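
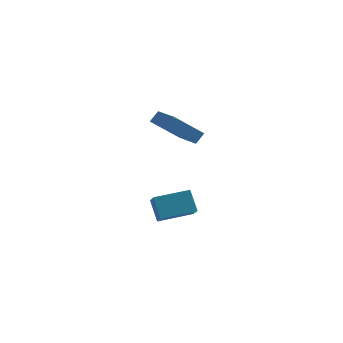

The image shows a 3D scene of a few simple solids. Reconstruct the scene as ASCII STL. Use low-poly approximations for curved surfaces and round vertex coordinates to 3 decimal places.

solid 
facet normal -0.894 -0.422 -0.149
outer loop
vertex -4.65 -1.568 -2.634
vertex -5.107 -0.238 -3.659
vertex -4.102 -2.304 -3.833
endloop
endfacet
facet normal 0.262 -0.764 0.589
outer loop
vertex -2.233 -1.422 -3.521
vertex -4.65 -1.568 -2.634
vertex -4.102 -2.304 -3.833
endloop
endfacet
facet normal -0.894 -0.422 -0.149
outer loop
vertex -4.102 -2.304 -3.833
vertex -5.107 -0.238 -3.659
vertex -4.559 -0.974 -4.858
endloop
endfacet
facet normal 0.363 -0.488 -0.794
outer loop
vertex -4.559 -0.974 -4.858
vertex -2.233 -1.422 -3.521
vertex -4.102 -2.304 -3.833
endloop
endfacet
facet normal -0.363 0.488 0.794
outer loop
vertex -4.65 -1.568 -2.634
vertex -3.238 0.644 -3.347
vertex -5.107 -0.238 -3.659
endloop
endfacet
facet normal 0.262 -0.764 0.589
outer loop
vertex -2.781 -0.686 -2.322
vertex -4.65 -1.568 -2.634
vertex -2.233 -1.422 -3.521
endloop
endfacet
facet normal -0.363 0.488 0.794
outer loop
vertex -2.781 -0.686 -2.322
vertex -3.238 0.644 -3.347
vertex -4.65 -1.568 -2.634
endloop
endfacet
facet normal -0.262 0.764 -0.589
outer loop
vertex -5.107 -0.238 -3.659
vertex -3.238 0.644 -3.347
vertex -4.559 -0.974 -4.858
endloop
endfacet
facet normal 0.363 -0.488 -0.794
outer loop
vertex -2.69 -0.092 -4.546
vertex -2.233 -1.422 -3.521
vertex -4.559 -0.974 -4.858
endloop
endfacet
facet normal -0.262 0.764 -0.589
outer loop
vertex -4.559 -0.974 -4.858
vertex -3.238 0.644 -3.347
vertex -2.69 -0.092 -4.546
endloop
endfacet
facet normal 0.894 0.422 0.149
outer loop
vertex -2.69 -0.092 -4.546
vertex -2.781 -0.686 -2.322
vertex -2.233 -1.422 -3.521
endloop
endfacet
facet normal 0.894 0.422 0.149
outer loop
vertex -3.238 0.644 -3.347
vertex -2.781 -0.686 -2.322
vertex -2.69 -0.092 -4.546
endloop
endfacet
facet normal -0.670 -0.335 0.662
outer loop
vertex -3.295 -2.591 4.211
vertex -4.459 -1.083 3.795
vertex -3.656 -3.033 3.622
endloop
endfacet
facet normal 0.597 -0.773 0.214
outer loop
vertex -2.181 -2.297 2.165
vertex -3.295 -2.591 4.211
vertex -3.656 -3.033 3.622
endloop
endfacet
facet normal -0.670 -0.335 0.662
outer loop
vertex -3.656 -3.033 3.622
vertex -4.459 -1.083 3.795
vertex -4.82 -1.525 3.206
endloop
endfacet
facet normal -0.441 -0.538 -0.718
outer loop
vertex -4.82 -1.525 3.206
vertex -2.181 -2.297 2.165
vertex -3.656 -3.033 3.622
endloop
endfacet
facet normal 0.441 0.538 0.718
outer loop
vertex -3.295 -2.591 4.211
vertex -2.984 -0.347 2.338
vertex -4.459 -1.083 3.795
endloop
endfacet
facet normal 0.597 -0.773 0.214
outer loop
vertex -1.82 -1.855 2.754
vertex -3.295 -2.591 4.211
vertex -2.181 -2.297 2.165
endloop
endfacet
facet normal 0.441 0.538 0.718
outer loop
vertex -1.82 -1.855 2.754
vertex -2.984 -0.347 2.338
vertex -3.295 -2.591 4.211
endloop
endfacet
facet normal -0.597 0.773 -0.214
outer loop
vertex -4.459 -1.083 3.795
vertex -2.984 -0.347 2.338
vertex -4.82 -1.525 3.206
endloop
endfacet
facet normal -0.441 -0.538 -0.718
outer loop
vertex -3.345 -0.789 1.749
vertex -2.181 -2.297 2.165
vertex -4.82 -1.525 3.206
endloop
endfacet
facet normal -0.597 0.773 -0.214
outer loop
vertex -4.82 -1.525 3.206
vertex -2.984 -0.347 2.338
vertex -3.345 -0.789 1.749
endloop
endfacet
facet normal 0.670 0.335 -0.662
outer loop
vertex -3.345 -0.789 1.749
vertex -1.82 -1.855 2.754
vertex -2.181 -2.297 2.165
endloop
endfacet
facet normal 0.670 0.335 -0.662
outer loop
vertex -2.984 -0.347 2.338
vertex -1.82 -1.855 2.754
vertex -3.345 -0.789 1.749
endloop
endfacet

endsolid


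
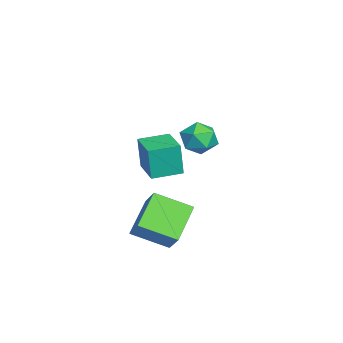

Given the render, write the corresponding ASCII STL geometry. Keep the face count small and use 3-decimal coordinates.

solid 
facet normal -0.766 0.048 0.641
outer loop
vertex 3.092 3.875 3.26
vertex 2.928 3.029 3.127
vertex 3.474 3.272 3.762
endloop
endfacet
facet normal -0.256 0.517 0.816
outer loop
vertex 3.092 3.875 3.26
vertex 3.474 3.272 3.762
vertex 3.935 3.955 3.474
endloop
endfacet
facet normal -0.157 0.953 0.260
outer loop
vertex 3.092 3.875 3.26
vertex 3.935 3.955 3.474
vertex 3.672 4.134 2.661
endloop
endfacet
facet normal -0.604 0.754 -0.259
outer loop
vertex 3.092 3.875 3.26
vertex 3.672 4.134 2.661
vertex 3.05 3.562 2.447
endloop
endfacet
facet normal -0.981 0.194 -0.024
outer loop
vertex 3.092 3.875 3.26
vertex 3.05 3.562 2.447
vertex 2.928 3.029 3.127
endloop
endfacet
facet normal 0.349 0.154 0.924
outer loop
vertex 3.935 3.955 3.474
vertex 3.474 3.272 3.762
vertex 4.29 3.158 3.473
endloop
endfacet
facet normal -0.476 -0.604 0.640
outer loop
vertex 3.474 3.272 3.762
vertex 2.928 3.029 3.127
vertex 3.668 2.586 3.259
endloop
endfacet
facet normal -0.823 -0.366 -0.435
outer loop
vertex 2.928 3.029 3.127
vertex 3.05 3.562 2.447
vertex 3.405 2.765 2.446
endloop
endfacet
facet normal -0.214 0.538 -0.816
outer loop
vertex 3.05 3.562 2.447
vertex 3.672 4.134 2.661
vertex 3.866 3.448 2.158
endloop
endfacet
facet normal 0.510 0.860 0.024
outer loop
vertex 3.672 4.134 2.661
vertex 3.935 3.955 3.474
vertex 4.412 3.691 2.793
endloop
endfacet
facet normal 0.604 -0.754 0.259
outer loop
vertex 4.248 2.845 2.66
vertex 4.29 3.158 3.473
vertex 3.668 2.586 3.259
endloop
endfacet
facet normal 0.157 -0.953 -0.260
outer loop
vertex 4.248 2.845 2.66
vertex 3.668 2.586 3.259
vertex 3.405 2.765 2.446
endloop
endfacet
facet normal 0.256 -0.517 -0.816
outer loop
vertex 4.248 2.845 2.66
vertex 3.405 2.765 2.446
vertex 3.866 3.448 2.158
endloop
endfacet
facet normal 0.766 -0.048 -0.641
outer loop
vertex 4.248 2.845 2.66
vertex 3.866 3.448 2.158
vertex 4.412 3.691 2.793
endloop
endfacet
facet normal 0.981 -0.194 0.024
outer loop
vertex 4.248 2.845 2.66
vertex 4.412 3.691 2.793
vertex 4.29 3.158 3.473
endloop
endfacet
facet normal 0.214 -0.538 0.816
outer loop
vertex 3.668 2.586 3.259
vertex 4.29 3.158 3.473
vertex 3.474 3.272 3.762
endloop
endfacet
facet normal -0.510 -0.860 -0.024
outer loop
vertex 3.405 2.765 2.446
vertex 3.668 2.586 3.259
vertex 2.928 3.029 3.127
endloop
endfacet
facet normal -0.349 -0.154 -0.924
outer loop
vertex 3.866 3.448 2.158
vertex 3.405 2.765 2.446
vertex 3.05 3.562 2.447
endloop
endfacet
facet normal 0.476 0.604 -0.640
outer loop
vertex 4.412 3.691 2.793
vertex 3.866 3.448 2.158
vertex 3.672 4.134 2.661
endloop
endfacet
facet normal 0.823 0.366 0.435
outer loop
vertex 4.29 3.158 3.473
vertex 4.412 3.691 2.793
vertex 3.935 3.955 3.474
endloop
endfacet
facet normal -0.938 -0.345 -0.038
outer loop
vertex -0.813 0.575 0.531
vertex -1.305 1.903 0.633
vertex -0.796 0.706 -1.094
endloop
endfacet
facet normal 0.346 -0.935 -0.072
outer loop
vertex 0.705 1.257 -1.033
vertex -0.813 0.575 0.531
vertex -0.796 0.706 -1.094
endloop
endfacet
facet normal -0.938 -0.345 -0.038
outer loop
vertex -0.796 0.706 -1.094
vertex -1.305 1.903 0.633
vertex -1.288 2.034 -0.992
endloop
endfacet
facet normal 0.011 0.081 -0.997
outer loop
vertex -1.288 2.034 -0.992
vertex 0.705 1.257 -1.033
vertex -0.796 0.706 -1.094
endloop
endfacet
facet normal -0.011 -0.081 0.997
outer loop
vertex -0.813 0.575 0.531
vertex 0.196 2.454 0.694
vertex -1.305 1.903 0.633
endloop
endfacet
facet normal 0.346 -0.935 -0.072
outer loop
vertex 0.688 1.126 0.592
vertex -0.813 0.575 0.531
vertex 0.705 1.257 -1.033
endloop
endfacet
facet normal -0.011 -0.081 0.997
outer loop
vertex 0.688 1.126 0.592
vertex 0.196 2.454 0.694
vertex -0.813 0.575 0.531
endloop
endfacet
facet normal -0.346 0.935 0.072
outer loop
vertex -1.305 1.903 0.633
vertex 0.196 2.454 0.694
vertex -1.288 2.034 -0.992
endloop
endfacet
facet normal 0.011 0.081 -0.997
outer loop
vertex 0.213 2.585 -0.931
vertex 0.705 1.257 -1.033
vertex -1.288 2.034 -0.992
endloop
endfacet
facet normal -0.346 0.935 0.072
outer loop
vertex -1.288 2.034 -0.992
vertex 0.196 2.454 0.694
vertex 0.213 2.585 -0.931
endloop
endfacet
facet normal 0.938 0.345 0.038
outer loop
vertex 0.213 2.585 -0.931
vertex 0.688 1.126 0.592
vertex 0.705 1.257 -1.033
endloop
endfacet
facet normal 0.938 0.345 0.038
outer loop
vertex 0.196 2.454 0.694
vertex 0.688 1.126 0.592
vertex 0.213 2.585 -0.931
endloop
endfacet
facet normal -0.625 -0.297 -0.722
outer loop
vertex 2.621 1.146 -1.314
vertex 2.701 2.765 -2.048
vertex 4.109 0.591 -2.374
endloop
endfacet
facet normal -0.045 -0.910 0.413
outer loop
vertex 4.959 0.995 -1.392
vertex 2.621 1.146 -1.314
vertex 4.109 0.591 -2.374
endloop
endfacet
facet normal -0.625 -0.296 -0.723
outer loop
vertex 4.109 0.591 -2.374
vertex 2.701 2.765 -2.048
vertex 4.19 2.211 -3.108
endloop
endfacet
facet normal 0.779 -0.290 -0.555
outer loop
vertex 4.19 2.211 -3.108
vertex 4.959 0.995 -1.392
vertex 4.109 0.591 -2.374
endloop
endfacet
facet normal -0.779 0.290 0.555
outer loop
vertex 2.621 1.146 -1.314
vertex 3.551 3.169 -1.066
vertex 2.701 2.765 -2.048
endloop
endfacet
facet normal -0.045 -0.910 0.412
outer loop
vertex 3.47 1.549 -0.332
vertex 2.621 1.146 -1.314
vertex 4.959 0.995 -1.392
endloop
endfacet
facet normal -0.780 0.290 0.555
outer loop
vertex 3.47 1.549 -0.332
vertex 3.551 3.169 -1.066
vertex 2.621 1.146 -1.314
endloop
endfacet
facet normal 0.045 0.910 -0.413
outer loop
vertex 2.701 2.765 -2.048
vertex 3.551 3.169 -1.066
vertex 4.19 2.211 -3.108
endloop
endfacet
facet normal 0.780 -0.290 -0.555
outer loop
vertex 5.039 2.614 -2.126
vertex 4.959 0.995 -1.392
vertex 4.19 2.211 -3.108
endloop
endfacet
facet normal 0.045 0.910 -0.413
outer loop
vertex 4.19 2.211 -3.108
vertex 3.551 3.169 -1.066
vertex 5.039 2.614 -2.126
endloop
endfacet
facet normal 0.625 0.297 0.722
outer loop
vertex 5.039 2.614 -2.126
vertex 3.47 1.549 -0.332
vertex 4.959 0.995 -1.392
endloop
endfacet
facet normal 0.625 0.296 0.722
outer loop
vertex 3.551 3.169 -1.066
vertex 3.47 1.549 -0.332
vertex 5.039 2.614 -2.126
endloop
endfacet

endsolid


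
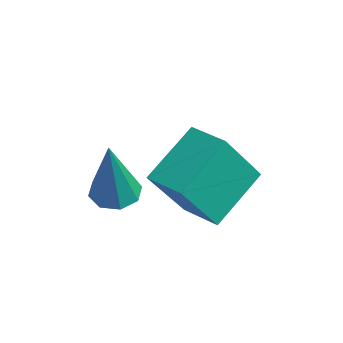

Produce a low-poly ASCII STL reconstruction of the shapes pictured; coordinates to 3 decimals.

solid 
facet normal -0.257 0.179 -0.950
outer loop
vertex 1.204 1.356 1.817
vertex 0.588 1.496 2.01
vertex 1.142 1.846 1.926
endloop
endfacet
facet normal 0.992 0.118 0.036
outer loop
vertex 1.204 1.356 1.817
vertex 1.142 1.846 1.926
vertex 1.152 1.104 4.09
endloop
endfacet
facet normal -0.258 0.181 -0.949
outer loop
vertex 1.142 1.846 1.926
vertex 0.588 1.496 2.01
vertex 0.756 2.13 2.085
endloop
endfacet
facet normal 0.638 0.729 0.247
outer loop
vertex 1.142 1.846 1.926
vertex 0.756 2.13 2.085
vertex 1.152 1.104 4.09
endloop
endfacet
facet normal -0.256 0.180 -0.950
outer loop
vertex 0.756 2.13 2.085
vertex 0.588 1.496 2.01
vertex 0.272 2.044 2.199
endloop
endfacet
facet normal -0.048 0.885 0.463
outer loop
vertex 0.756 2.13 2.085
vertex 0.272 2.044 2.199
vertex 1.152 1.104 4.09
endloop
endfacet
facet normal -0.257 0.179 -0.950
outer loop
vertex 0.272 2.044 2.199
vertex 0.588 1.496 2.01
vertex -0.027 1.637 2.203
endloop
endfacet
facet normal -0.667 0.495 0.557
outer loop
vertex 0.272 2.044 2.199
vertex -0.027 1.637 2.203
vertex 1.152 1.104 4.09
endloop
endfacet
facet normal -0.257 0.179 -0.950
outer loop
vertex -0.027 1.637 2.203
vertex 0.588 1.496 2.01
vertex 0.035 1.147 2.094
endloop
endfacet
facet normal -0.854 -0.213 0.474
outer loop
vertex -0.027 1.637 2.203
vertex 0.035 1.147 2.094
vertex 1.152 1.104 4.09
endloop
endfacet
facet normal -0.257 0.179 -0.950
outer loop
vertex 0.035 1.147 2.094
vertex 0.588 1.496 2.01
vertex 0.421 0.862 1.936
endloop
endfacet
facet normal -0.501 -0.824 0.263
outer loop
vertex 0.035 1.147 2.094
vertex 0.421 0.862 1.936
vertex 1.152 1.104 4.09
endloop
endfacet
facet normal -0.258 0.179 -0.950
outer loop
vertex 0.421 0.862 1.936
vertex 0.588 1.496 2.01
vertex 0.905 0.949 1.821
endloop
endfacet
facet normal 0.187 -0.981 0.047
outer loop
vertex 0.421 0.862 1.936
vertex 0.905 0.949 1.821
vertex 1.152 1.104 4.09
endloop
endfacet
facet normal -0.257 0.179 -0.950
outer loop
vertex 0.905 0.949 1.821
vertex 0.588 1.496 2.01
vertex 1.204 1.356 1.817
endloop
endfacet
facet normal 0.805 -0.592 -0.047
outer loop
vertex 0.905 0.949 1.821
vertex 1.204 1.356 1.817
vertex 1.152 1.104 4.09
endloop
endfacet
facet normal -0.948 -0.313 -0.057
outer loop
vertex 2.858 1.281 4.111
vertex 2.343 2.666 5.085
vertex 2.604 2.353 2.453
endloop
endfacet
facet normal 0.291 -0.782 -0.550
outer loop
vertex 3.637 2.694 2.515
vertex 2.858 1.281 4.111
vertex 2.604 2.353 2.453
endloop
endfacet
facet normal -0.948 -0.313 -0.057
outer loop
vertex 2.604 2.353 2.453
vertex 2.343 2.666 5.085
vertex 2.088 3.737 3.427
endloop
endfacet
facet normal -0.128 0.539 -0.833
outer loop
vertex 2.088 3.737 3.427
vertex 3.637 2.694 2.515
vertex 2.604 2.353 2.453
endloop
endfacet
facet normal 0.128 -0.538 0.833
outer loop
vertex 2.858 1.281 4.111
vertex 3.376 3.007 5.147
vertex 2.343 2.666 5.085
endloop
endfacet
facet normal 0.292 -0.782 -0.550
outer loop
vertex 3.892 1.623 4.173
vertex 2.858 1.281 4.111
vertex 3.637 2.694 2.515
endloop
endfacet
facet normal 0.128 -0.538 0.833
outer loop
vertex 3.892 1.623 4.173
vertex 3.376 3.007 5.147
vertex 2.858 1.281 4.111
endloop
endfacet
facet normal -0.291 0.783 0.550
outer loop
vertex 2.343 2.666 5.085
vertex 3.376 3.007 5.147
vertex 2.088 3.737 3.427
endloop
endfacet
facet normal -0.128 0.538 -0.833
outer loop
vertex 3.122 4.079 3.489
vertex 3.637 2.694 2.515
vertex 2.088 3.737 3.427
endloop
endfacet
facet normal -0.292 0.782 0.550
outer loop
vertex 2.088 3.737 3.427
vertex 3.376 3.007 5.147
vertex 3.122 4.079 3.489
endloop
endfacet
facet normal 0.948 0.313 0.056
outer loop
vertex 3.122 4.079 3.489
vertex 3.892 1.623 4.173
vertex 3.637 2.694 2.515
endloop
endfacet
facet normal 0.948 0.313 0.057
outer loop
vertex 3.376 3.007 5.147
vertex 3.892 1.623 4.173
vertex 3.122 4.079 3.489
endloop
endfacet

endsolid


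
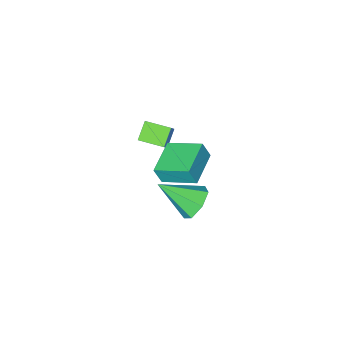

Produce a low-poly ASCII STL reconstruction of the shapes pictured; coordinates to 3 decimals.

solid 
facet normal -0.491 -0.422 -0.762
outer loop
vertex -2.979 -4.191 -1.538
vertex -3.804 -3.064 -1.631
vertex -2.228 -3.704 -2.291
endloop
endfacet
facet normal 0.589 -0.806 0.066
outer loop
vertex -1.776 -3.316 -1.589
vertex -2.979 -4.191 -1.538
vertex -2.228 -3.704 -2.291
endloop
endfacet
facet normal -0.491 -0.422 -0.763
outer loop
vertex -2.228 -3.704 -2.291
vertex -3.804 -3.064 -1.631
vertex -3.052 -2.577 -2.384
endloop
endfacet
facet normal 0.642 0.416 -0.644
outer loop
vertex -3.052 -2.577 -2.384
vertex -1.776 -3.316 -1.589
vertex -2.228 -3.704 -2.291
endloop
endfacet
facet normal -0.642 -0.417 0.644
outer loop
vertex -2.979 -4.191 -1.538
vertex -3.352 -2.676 -0.929
vertex -3.804 -3.064 -1.631
endloop
endfacet
facet normal 0.589 -0.806 0.067
outer loop
vertex -2.528 -3.803 -0.836
vertex -2.979 -4.191 -1.538
vertex -1.776 -3.316 -1.589
endloop
endfacet
facet normal -0.643 -0.417 0.643
outer loop
vertex -2.528 -3.803 -0.836
vertex -3.352 -2.676 -0.929
vertex -2.979 -4.191 -1.538
endloop
endfacet
facet normal -0.588 0.806 -0.066
outer loop
vertex -3.804 -3.064 -1.631
vertex -3.352 -2.676 -0.929
vertex -3.052 -2.577 -2.384
endloop
endfacet
facet normal 0.642 0.417 -0.643
outer loop
vertex -2.601 -2.189 -1.682
vertex -1.776 -3.316 -1.589
vertex -3.052 -2.577 -2.384
endloop
endfacet
facet normal -0.589 0.805 -0.067
outer loop
vertex -3.052 -2.577 -2.384
vertex -3.352 -2.676 -0.929
vertex -2.601 -2.189 -1.682
endloop
endfacet
facet normal 0.490 0.422 0.763
outer loop
vertex -2.601 -2.189 -1.682
vertex -2.528 -3.803 -0.836
vertex -1.776 -3.316 -1.589
endloop
endfacet
facet normal 0.491 0.422 0.762
outer loop
vertex -3.352 -2.676 -0.929
vertex -2.528 -3.803 -0.836
vertex -2.601 -2.189 -1.682
endloop
endfacet
facet normal -0.799 -0.585 0.138
outer loop
vertex -2.967 -2.427 -1.757
vertex -4.002 -0.846 -1.043
vertex -3.301 -2.202 -2.738
endloop
endfacet
facet normal 0.512 -0.783 -0.354
outer loop
vertex -1.678 -1.014 -3.017
vertex -2.967 -2.427 -1.757
vertex -3.301 -2.202 -2.738
endloop
endfacet
facet normal -0.799 -0.585 0.137
outer loop
vertex -3.301 -2.202 -2.738
vertex -4.002 -0.846 -1.043
vertex -4.335 -0.621 -2.024
endloop
endfacet
facet normal -0.314 0.212 -0.925
outer loop
vertex -4.335 -0.621 -2.024
vertex -1.678 -1.014 -3.017
vertex -3.301 -2.202 -2.738
endloop
endfacet
facet normal 0.314 -0.212 0.925
outer loop
vertex -2.967 -2.427 -1.757
vertex -2.379 0.342 -1.322
vertex -4.002 -0.846 -1.043
endloop
endfacet
facet normal 0.512 -0.783 -0.353
outer loop
vertex -1.345 -1.239 -2.036
vertex -2.967 -2.427 -1.757
vertex -1.678 -1.014 -3.017
endloop
endfacet
facet normal 0.315 -0.212 0.925
outer loop
vertex -1.345 -1.239 -2.036
vertex -2.379 0.342 -1.322
vertex -2.967 -2.427 -1.757
endloop
endfacet
facet normal -0.512 0.783 0.353
outer loop
vertex -4.002 -0.846 -1.043
vertex -2.379 0.342 -1.322
vertex -4.335 -0.621 -2.024
endloop
endfacet
facet normal -0.314 0.212 -0.925
outer loop
vertex -2.713 0.567 -2.303
vertex -1.678 -1.014 -3.017
vertex -4.335 -0.621 -2.024
endloop
endfacet
facet normal -0.512 0.783 0.354
outer loop
vertex -4.335 -0.621 -2.024
vertex -2.379 0.342 -1.322
vertex -2.713 0.567 -2.303
endloop
endfacet
facet normal 0.799 0.585 -0.137
outer loop
vertex -2.713 0.567 -2.303
vertex -1.345 -1.239 -2.036
vertex -1.678 -1.014 -3.017
endloop
endfacet
facet normal 0.799 0.585 -0.138
outer loop
vertex -2.379 0.342 -1.322
vertex -1.345 -1.239 -2.036
vertex -2.713 0.567 -2.303
endloop
endfacet
facet normal -0.610 0.568 -0.552
outer loop
vertex -0.099 3.275 -0.976
vertex -0.828 3.193 -0.254
vertex -0.088 3.903 -0.341
endloop
endfacet
facet normal 0.967 0.171 -0.186
outer loop
vertex -0.099 3.275 -0.976
vertex -0.088 3.903 -0.341
vertex 0.508 1.947 0.954
endloop
endfacet
facet normal -0.610 0.569 -0.552
outer loop
vertex -0.088 3.903 -0.341
vertex -0.828 3.193 -0.254
vertex -0.634 3.997 0.36
endloop
endfacet
facet normal 0.702 0.529 0.476
outer loop
vertex -0.088 3.903 -0.341
vertex -0.634 3.997 0.36
vertex 0.508 1.947 0.954
endloop
endfacet
facet normal -0.610 0.569 -0.552
outer loop
vertex -0.634 3.997 0.36
vertex -0.828 3.193 -0.254
vertex -1.327 3.485 0.599
endloop
endfacet
facet normal 0.087 0.322 0.943
outer loop
vertex -0.634 3.997 0.36
vertex -1.327 3.485 0.599
vertex 0.508 1.947 0.954
endloop
endfacet
facet normal -0.611 0.568 -0.552
outer loop
vertex -1.327 3.485 0.599
vertex -0.828 3.193 -0.254
vertex -1.644 2.753 0.196
endloop
endfacet
facet normal -0.414 -0.295 0.861
outer loop
vertex -1.327 3.485 0.599
vertex -1.644 2.753 0.196
vertex 0.508 1.947 0.954
endloop
endfacet
facet normal -0.611 0.569 -0.550
outer loop
vertex -1.644 2.753 0.196
vertex -0.828 3.193 -0.254
vertex -1.348 2.353 -0.546
endloop
endfacet
facet normal -0.424 -0.857 0.293
outer loop
vertex -1.644 2.753 0.196
vertex -1.348 2.353 -0.546
vertex 0.508 1.947 0.954
endloop
endfacet
facet normal -0.610 0.569 -0.551
outer loop
vertex -1.348 2.353 -0.546
vertex -0.828 3.193 -0.254
vertex -0.66 2.585 -1.068
endloop
endfacet
facet normal 0.064 -0.941 -0.334
outer loop
vertex -1.348 2.353 -0.546
vertex -0.66 2.585 -1.068
vertex 0.508 1.947 0.954
endloop
endfacet
facet normal -0.610 0.569 -0.551
outer loop
vertex -0.66 2.585 -1.068
vertex -0.828 3.193 -0.254
vertex -0.099 3.275 -0.976
endloop
endfacet
facet normal 0.684 -0.483 -0.547
outer loop
vertex -0.66 2.585 -1.068
vertex -0.099 3.275 -0.976
vertex 0.508 1.947 0.954
endloop
endfacet

endsolid


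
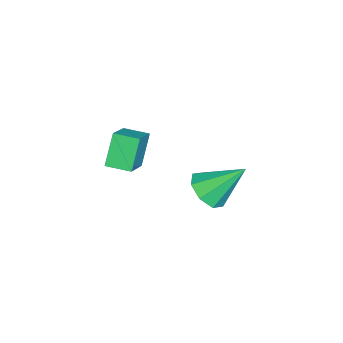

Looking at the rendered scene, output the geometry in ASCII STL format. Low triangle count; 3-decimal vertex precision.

solid 
facet normal -0.538 0.059 0.841
outer loop
vertex -0.428 -3.733 -2.434
vertex -0.41 -2.575 -2.504
vertex -1.928 -3.767 -3.392
endloop
endfacet
facet normal -0.016 -0.998 0.060
outer loop
vertex -1.03 -3.865 -4.796
vertex -0.428 -3.733 -2.434
vertex -1.928 -3.767 -3.392
endloop
endfacet
facet normal -0.538 0.058 0.841
outer loop
vertex -1.928 -3.767 -3.392
vertex -0.41 -2.575 -2.504
vertex -1.91 -2.609 -3.461
endloop
endfacet
facet normal -0.843 -0.019 -0.538
outer loop
vertex -1.91 -2.609 -3.461
vertex -1.03 -3.865 -4.796
vertex -1.928 -3.767 -3.392
endloop
endfacet
facet normal 0.843 0.019 0.538
outer loop
vertex -0.428 -3.733 -2.434
vertex 0.488 -2.673 -3.908
vertex -0.41 -2.575 -2.504
endloop
endfacet
facet normal -0.015 -0.998 0.060
outer loop
vertex 0.47 -3.831 -3.839
vertex -0.428 -3.733 -2.434
vertex -1.03 -3.865 -4.796
endloop
endfacet
facet normal 0.843 0.019 0.538
outer loop
vertex 0.47 -3.831 -3.839
vertex 0.488 -2.673 -3.908
vertex -0.428 -3.733 -2.434
endloop
endfacet
facet normal 0.015 0.998 -0.060
outer loop
vertex -0.41 -2.575 -2.504
vertex 0.488 -2.673 -3.908
vertex -1.91 -2.609 -3.461
endloop
endfacet
facet normal -0.843 -0.019 -0.537
outer loop
vertex -1.012 -2.707 -4.866
vertex -1.03 -3.865 -4.796
vertex -1.91 -2.609 -3.461
endloop
endfacet
facet normal 0.016 0.998 -0.060
outer loop
vertex -1.91 -2.609 -3.461
vertex 0.488 -2.673 -3.908
vertex -1.012 -2.707 -4.866
endloop
endfacet
facet normal 0.538 -0.059 -0.841
outer loop
vertex -1.012 -2.707 -4.866
vertex 0.47 -3.831 -3.839
vertex -1.03 -3.865 -4.796
endloop
endfacet
facet normal 0.538 -0.058 -0.841
outer loop
vertex 0.488 -2.673 -3.908
vertex 0.47 -3.831 -3.839
vertex -1.012 -2.707 -4.866
endloop
endfacet
facet normal 0.149 -0.696 -0.702
outer loop
vertex 4.237 0.895 -0.406
vertex 3.77 1.43 -1.036
vertex 4.676 1.35 -0.764
endloop
endfacet
facet normal 0.658 -0.043 0.752
outer loop
vertex 4.237 0.895 -0.406
vertex 4.676 1.35 -0.764
vertex 3.47 2.83 0.376
endloop
endfacet
facet normal 0.149 -0.696 -0.702
outer loop
vertex 4.676 1.35 -0.764
vertex 3.77 1.43 -1.036
vertex 4.584 1.853 -1.282
endloop
endfacet
facet normal 0.839 0.457 0.295
outer loop
vertex 4.676 1.35 -0.764
vertex 4.584 1.853 -1.282
vertex 3.47 2.83 0.376
endloop
endfacet
facet normal 0.149 -0.696 -0.703
outer loop
vertex 4.584 1.853 -1.282
vertex 3.77 1.43 -1.036
vertex 4.015 2.108 -1.655
endloop
endfacet
facet normal 0.494 0.853 -0.171
outer loop
vertex 4.584 1.853 -1.282
vertex 4.015 2.108 -1.655
vertex 3.47 2.83 0.376
endloop
endfacet
facet normal 0.149 -0.696 -0.703
outer loop
vertex 4.015 2.108 -1.655
vertex 3.77 1.43 -1.036
vertex 3.302 1.966 -1.666
endloop
endfacet
facet normal -0.176 0.912 -0.371
outer loop
vertex 4.015 2.108 -1.655
vertex 3.302 1.966 -1.666
vertex 3.47 2.83 0.376
endloop
endfacet
facet normal 0.148 -0.696 -0.702
outer loop
vertex 3.302 1.966 -1.666
vertex 3.77 1.43 -1.036
vertex 2.863 1.511 -1.307
endloop
endfacet
facet normal -0.777 0.600 -0.190
outer loop
vertex 3.302 1.966 -1.666
vertex 2.863 1.511 -1.307
vertex 3.47 2.83 0.376
endloop
endfacet
facet normal 0.148 -0.696 -0.703
outer loop
vertex 2.863 1.511 -1.307
vertex 3.77 1.43 -1.036
vertex 2.955 1.008 -0.79
endloop
endfacet
facet normal -0.958 0.100 0.268
outer loop
vertex 2.863 1.511 -1.307
vertex 2.955 1.008 -0.79
vertex 3.47 2.83 0.376
endloop
endfacet
facet normal 0.148 -0.696 -0.702
outer loop
vertex 2.955 1.008 -0.79
vertex 3.77 1.43 -1.036
vertex 3.524 0.753 -0.417
endloop
endfacet
facet normal -0.613 -0.296 0.733
outer loop
vertex 2.955 1.008 -0.79
vertex 3.524 0.753 -0.417
vertex 3.47 2.83 0.376
endloop
endfacet
facet normal 0.149 -0.696 -0.702
outer loop
vertex 3.524 0.753 -0.417
vertex 3.77 1.43 -1.036
vertex 4.237 0.895 -0.406
endloop
endfacet
facet normal 0.056 -0.355 0.933
outer loop
vertex 3.524 0.753 -0.417
vertex 4.237 0.895 -0.406
vertex 3.47 2.83 0.376
endloop
endfacet

endsolid


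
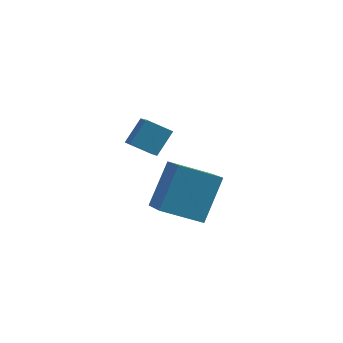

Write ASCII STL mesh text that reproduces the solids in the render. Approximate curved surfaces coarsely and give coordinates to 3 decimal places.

solid 
facet normal -0.358 -0.605 -0.711
outer loop
vertex 1.341 2.102 0.872
vertex 0.41 2.037 1.396
vertex 0.95 3.015 0.292
endloop
endfacet
facet normal 0.869 0.061 -0.490
outer loop
vertex 1.37 3.723 1.124
vertex 1.341 2.102 0.872
vertex 0.95 3.015 0.292
endloop
endfacet
facet normal -0.358 -0.605 -0.711
outer loop
vertex 0.95 3.015 0.292
vertex 0.41 2.037 1.396
vertex 0.02 2.95 0.816
endloop
endfacet
facet normal -0.340 0.794 -0.504
outer loop
vertex 0.02 2.95 0.816
vertex 1.37 3.723 1.124
vertex 0.95 3.015 0.292
endloop
endfacet
facet normal 0.339 -0.794 0.504
outer loop
vertex 1.341 2.102 0.872
vertex 0.83 2.745 2.228
vertex 0.41 2.037 1.396
endloop
endfacet
facet normal 0.870 0.061 -0.490
outer loop
vertex 1.76 2.81 1.704
vertex 1.341 2.102 0.872
vertex 1.37 3.723 1.124
endloop
endfacet
facet normal 0.340 -0.794 0.504
outer loop
vertex 1.76 2.81 1.704
vertex 0.83 2.745 2.228
vertex 1.341 2.102 0.872
endloop
endfacet
facet normal -0.870 -0.060 0.490
outer loop
vertex 0.41 2.037 1.396
vertex 0.83 2.745 2.228
vertex 0.02 2.95 0.816
endloop
endfacet
facet normal -0.339 0.794 -0.505
outer loop
vertex 0.439 3.658 1.648
vertex 1.37 3.723 1.124
vertex 0.02 2.95 0.816
endloop
endfacet
facet normal -0.870 -0.061 0.490
outer loop
vertex 0.02 2.95 0.816
vertex 0.83 2.745 2.228
vertex 0.439 3.658 1.648
endloop
endfacet
facet normal 0.358 0.605 0.711
outer loop
vertex 0.439 3.658 1.648
vertex 1.76 2.81 1.704
vertex 1.37 3.723 1.124
endloop
endfacet
facet normal 0.358 0.605 0.711
outer loop
vertex 0.83 2.745 2.228
vertex 1.76 2.81 1.704
vertex 0.439 3.658 1.648
endloop
endfacet
facet normal -0.907 -0.172 0.385
outer loop
vertex 1.834 3.425 -0.485
vertex 1.132 4.982 -1.446
vertex 1.378 2.225 -2.096
endloop
endfacet
facet normal 0.358 -0.794 0.490
outer loop
vertex 2.928 2.518 -2.754
vertex 1.834 3.425 -0.485
vertex 1.378 2.225 -2.096
endloop
endfacet
facet normal -0.907 -0.172 0.385
outer loop
vertex 1.378 2.225 -2.096
vertex 1.132 4.982 -1.446
vertex 0.675 3.782 -3.057
endloop
endfacet
facet normal -0.222 -0.583 -0.782
outer loop
vertex 0.675 3.782 -3.057
vertex 2.928 2.518 -2.754
vertex 1.378 2.225 -2.096
endloop
endfacet
facet normal 0.222 0.583 0.782
outer loop
vertex 1.834 3.425 -0.485
vertex 2.682 5.275 -2.104
vertex 1.132 4.982 -1.446
endloop
endfacet
facet normal 0.358 -0.795 0.490
outer loop
vertex 3.385 3.718 -1.143
vertex 1.834 3.425 -0.485
vertex 2.928 2.518 -2.754
endloop
endfacet
facet normal 0.222 0.583 0.782
outer loop
vertex 3.385 3.718 -1.143
vertex 2.682 5.275 -2.104
vertex 1.834 3.425 -0.485
endloop
endfacet
facet normal -0.358 0.795 -0.490
outer loop
vertex 1.132 4.982 -1.446
vertex 2.682 5.275 -2.104
vertex 0.675 3.782 -3.057
endloop
endfacet
facet normal -0.222 -0.583 -0.782
outer loop
vertex 2.226 4.075 -3.715
vertex 2.928 2.518 -2.754
vertex 0.675 3.782 -3.057
endloop
endfacet
facet normal -0.358 0.794 -0.490
outer loop
vertex 0.675 3.782 -3.057
vertex 2.682 5.275 -2.104
vertex 2.226 4.075 -3.715
endloop
endfacet
facet normal 0.907 0.171 -0.385
outer loop
vertex 2.226 4.075 -3.715
vertex 3.385 3.718 -1.143
vertex 2.928 2.518 -2.754
endloop
endfacet
facet normal 0.907 0.172 -0.385
outer loop
vertex 2.682 5.275 -2.104
vertex 3.385 3.718 -1.143
vertex 2.226 4.075 -3.715
endloop
endfacet

endsolid


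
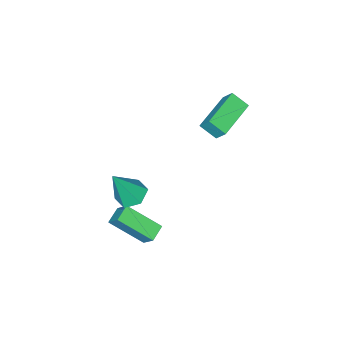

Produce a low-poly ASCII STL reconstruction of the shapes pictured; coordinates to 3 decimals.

solid 
facet normal -0.414 0.160 -0.896
outer loop
vertex 1.647 -1.963 -1.874
vertex 0.929 -2.24 -1.592
vertex 1.112 -1.443 -1.534
endloop
endfacet
facet normal 0.737 0.658 0.153
outer loop
vertex 1.647 -1.963 -1.874
vertex 1.112 -1.443 -1.534
vertex 1.751 -2.56 0.192
endloop
endfacet
facet normal -0.413 0.160 -0.896
outer loop
vertex 1.112 -1.443 -1.534
vertex 0.929 -2.24 -1.592
vertex 0.393 -1.72 -1.252
endloop
endfacet
facet normal -0.094 0.820 0.565
outer loop
vertex 1.112 -1.443 -1.534
vertex 0.393 -1.72 -1.252
vertex 1.751 -2.56 0.192
endloop
endfacet
facet normal -0.413 0.160 -0.896
outer loop
vertex 0.393 -1.72 -1.252
vertex 0.929 -2.24 -1.592
vertex 0.21 -2.517 -1.31
endloop
endfacet
facet normal -0.692 0.107 0.713
outer loop
vertex 0.393 -1.72 -1.252
vertex 0.21 -2.517 -1.31
vertex 1.751 -2.56 0.192
endloop
endfacet
facet normal -0.413 0.160 -0.896
outer loop
vertex 0.21 -2.517 -1.31
vertex 0.929 -2.24 -1.592
vertex 0.745 -3.038 -1.65
endloop
endfacet
facet normal -0.460 -0.766 0.450
outer loop
vertex 0.21 -2.517 -1.31
vertex 0.745 -3.038 -1.65
vertex 1.751 -2.56 0.192
endloop
endfacet
facet normal -0.413 0.160 -0.896
outer loop
vertex 0.745 -3.038 -1.65
vertex 0.929 -2.24 -1.592
vertex 1.464 -2.761 -1.932
endloop
endfacet
facet normal 0.372 -0.927 0.038
outer loop
vertex 0.745 -3.038 -1.65
vertex 1.464 -2.761 -1.932
vertex 1.751 -2.56 0.192
endloop
endfacet
facet normal -0.414 0.160 -0.896
outer loop
vertex 1.464 -2.761 -1.932
vertex 0.929 -2.24 -1.592
vertex 1.647 -1.963 -1.874
endloop
endfacet
facet normal 0.970 -0.214 -0.111
outer loop
vertex 1.464 -2.761 -1.932
vertex 1.647 -1.963 -1.874
vertex 1.751 -2.56 0.192
endloop
endfacet
facet normal -0.911 -0.266 0.314
outer loop
vertex 1.538 -1.916 -1.753
vertex 0.747 -0.491 -2.842
vertex 1.449 -2.618 -2.608
endloop
endfacet
facet normal 0.404 -0.727 0.555
outer loop
vertex 2.233 -2.389 -2.878
vertex 1.538 -1.916 -1.753
vertex 1.449 -2.618 -2.608
endloop
endfacet
facet normal -0.911 -0.266 0.314
outer loop
vertex 1.449 -2.618 -2.608
vertex 0.747 -0.491 -2.842
vertex 0.658 -1.193 -3.697
endloop
endfacet
facet normal -0.080 -0.633 -0.770
outer loop
vertex 0.658 -1.193 -3.697
vertex 2.233 -2.389 -2.878
vertex 1.449 -2.618 -2.608
endloop
endfacet
facet normal 0.080 0.633 0.770
outer loop
vertex 1.538 -1.916 -1.753
vertex 1.531 -0.262 -3.112
vertex 0.747 -0.491 -2.842
endloop
endfacet
facet normal 0.404 -0.727 0.555
outer loop
vertex 2.322 -1.687 -2.023
vertex 1.538 -1.916 -1.753
vertex 2.233 -2.389 -2.878
endloop
endfacet
facet normal 0.080 0.633 0.770
outer loop
vertex 2.322 -1.687 -2.023
vertex 1.531 -0.262 -3.112
vertex 1.538 -1.916 -1.753
endloop
endfacet
facet normal -0.404 0.727 -0.555
outer loop
vertex 0.747 -0.491 -2.842
vertex 1.531 -0.262 -3.112
vertex 0.658 -1.193 -3.697
endloop
endfacet
facet normal -0.080 -0.633 -0.770
outer loop
vertex 1.442 -0.964 -3.967
vertex 2.233 -2.389 -2.878
vertex 0.658 -1.193 -3.697
endloop
endfacet
facet normal -0.404 0.727 -0.555
outer loop
vertex 0.658 -1.193 -3.697
vertex 1.531 -0.262 -3.112
vertex 1.442 -0.964 -3.967
endloop
endfacet
facet normal 0.911 0.266 -0.314
outer loop
vertex 1.442 -0.964 -3.967
vertex 2.322 -1.687 -2.023
vertex 2.233 -2.389 -2.878
endloop
endfacet
facet normal 0.911 0.266 -0.314
outer loop
vertex 1.531 -0.262 -3.112
vertex 2.322 -1.687 -2.023
vertex 1.442 -0.964 -3.967
endloop
endfacet
facet normal -0.960 -0.226 0.163
outer loop
vertex -3.924 -1.335 2.756
vertex -3.93 -0.781 3.49
vertex -4.2 -0.578 2.181
endloop
endfacet
facet normal 0.007 -0.603 -0.797
outer loop
vertex -2.25 -0.119 1.85
vertex -3.924 -1.335 2.756
vertex -4.2 -0.578 2.181
endloop
endfacet
facet normal -0.960 -0.226 0.163
outer loop
vertex -4.2 -0.578 2.181
vertex -3.93 -0.781 3.49
vertex -4.206 -0.023 2.916
endloop
endfacet
facet normal -0.279 0.765 -0.580
outer loop
vertex -4.206 -0.023 2.916
vertex -2.25 -0.119 1.85
vertex -4.2 -0.578 2.181
endloop
endfacet
facet normal 0.279 -0.765 0.580
outer loop
vertex -3.924 -1.335 2.756
vertex -1.98 -0.322 3.159
vertex -3.93 -0.781 3.49
endloop
endfacet
facet normal 0.006 -0.602 -0.798
outer loop
vertex -1.974 -0.877 2.424
vertex -3.924 -1.335 2.756
vertex -2.25 -0.119 1.85
endloop
endfacet
facet normal 0.279 -0.765 0.580
outer loop
vertex -1.974 -0.877 2.424
vertex -1.98 -0.322 3.159
vertex -3.924 -1.335 2.756
endloop
endfacet
facet normal -0.006 0.602 0.798
outer loop
vertex -3.93 -0.781 3.49
vertex -1.98 -0.322 3.159
vertex -4.206 -0.023 2.916
endloop
endfacet
facet normal -0.279 0.765 -0.580
outer loop
vertex -2.256 0.435 2.584
vertex -2.25 -0.119 1.85
vertex -4.206 -0.023 2.916
endloop
endfacet
facet normal -0.006 0.603 0.797
outer loop
vertex -4.206 -0.023 2.916
vertex -1.98 -0.322 3.159
vertex -2.256 0.435 2.584
endloop
endfacet
facet normal 0.960 0.226 -0.163
outer loop
vertex -2.256 0.435 2.584
vertex -1.974 -0.877 2.424
vertex -2.25 -0.119 1.85
endloop
endfacet
facet normal 0.960 0.226 -0.163
outer loop
vertex -1.98 -0.322 3.159
vertex -1.974 -0.877 2.424
vertex -2.256 0.435 2.584
endloop
endfacet

endsolid


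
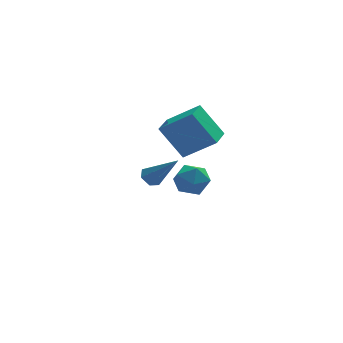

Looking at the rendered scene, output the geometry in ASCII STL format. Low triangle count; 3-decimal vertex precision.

solid 
facet normal -0.733 0.332 -0.594
outer loop
vertex -0.338 0.709 3.633
vertex 0.352 2.001 3.505
vertex 0.742 -0.04 1.881
endloop
endfacet
facet normal -0.469 -0.879 0.087
outer loop
vertex 2.288 -0.741 3.135
vertex -0.338 0.709 3.633
vertex 0.742 -0.04 1.881
endloop
endfacet
facet normal -0.732 0.333 -0.594
outer loop
vertex 0.742 -0.04 1.881
vertex 0.352 2.001 3.505
vertex 1.432 1.252 1.754
endloop
endfacet
facet normal 0.493 -0.342 -0.800
outer loop
vertex 1.432 1.252 1.754
vertex 2.288 -0.741 3.135
vertex 0.742 -0.04 1.881
endloop
endfacet
facet normal -0.493 0.343 0.800
outer loop
vertex -0.338 0.709 3.633
vertex 1.898 1.3 4.759
vertex 0.352 2.001 3.505
endloop
endfacet
facet normal -0.469 -0.879 0.087
outer loop
vertex 1.208 0.008 4.886
vertex -0.338 0.709 3.633
vertex 2.288 -0.741 3.135
endloop
endfacet
facet normal -0.493 0.342 0.800
outer loop
vertex 1.208 0.008 4.886
vertex 1.898 1.3 4.759
vertex -0.338 0.709 3.633
endloop
endfacet
facet normal 0.469 0.879 -0.087
outer loop
vertex 0.352 2.001 3.505
vertex 1.898 1.3 4.759
vertex 1.432 1.252 1.754
endloop
endfacet
facet normal 0.493 -0.342 -0.800
outer loop
vertex 2.978 0.551 3.007
vertex 2.288 -0.741 3.135
vertex 1.432 1.252 1.754
endloop
endfacet
facet normal 0.469 0.879 -0.087
outer loop
vertex 1.432 1.252 1.754
vertex 1.898 1.3 4.759
vertex 2.978 0.551 3.007
endloop
endfacet
facet normal 0.733 -0.332 0.594
outer loop
vertex 2.978 0.551 3.007
vertex 1.208 0.008 4.886
vertex 2.288 -0.741 3.135
endloop
endfacet
facet normal 0.733 -0.333 0.594
outer loop
vertex 1.898 1.3 4.759
vertex 1.208 0.008 4.886
vertex 2.978 0.551 3.007
endloop
endfacet
facet normal -0.539 0.430 -0.724
outer loop
vertex -1.073 -2.981 1.864
vertex -1.429 -2.707 2.292
vertex -0.92 -2.421 2.083
endloop
endfacet
facet normal 0.912 -0.093 -0.399
outer loop
vertex -1.073 -2.981 1.864
vertex -0.92 -2.421 2.083
vertex -0.271 -3.633 3.848
endloop
endfacet
facet normal -0.539 0.429 -0.725
outer loop
vertex -0.92 -2.421 2.083
vertex -1.429 -2.707 2.292
vertex -1.276 -2.147 2.51
endloop
endfacet
facet normal 0.729 0.659 0.185
outer loop
vertex -0.92 -2.421 2.083
vertex -1.276 -2.147 2.51
vertex -0.271 -3.633 3.848
endloop
endfacet
facet normal -0.539 0.429 -0.725
outer loop
vertex -1.276 -2.147 2.51
vertex -1.429 -2.707 2.292
vertex -1.785 -2.433 2.719
endloop
endfacet
facet normal -0.052 0.648 0.760
outer loop
vertex -1.276 -2.147 2.51
vertex -1.785 -2.433 2.719
vertex -0.271 -3.633 3.848
endloop
endfacet
facet normal -0.538 0.431 -0.725
outer loop
vertex -1.785 -2.433 2.719
vertex -1.429 -2.707 2.292
vertex -1.938 -2.992 2.5
endloop
endfacet
facet normal -0.651 -0.116 0.750
outer loop
vertex -1.785 -2.433 2.719
vertex -1.938 -2.992 2.5
vertex -0.271 -3.633 3.848
endloop
endfacet
facet normal -0.538 0.431 -0.725
outer loop
vertex -1.938 -2.992 2.5
vertex -1.429 -2.707 2.292
vertex -1.582 -3.266 2.073
endloop
endfacet
facet normal -0.468 -0.868 0.166
outer loop
vertex -1.938 -2.992 2.5
vertex -1.582 -3.266 2.073
vertex -0.271 -3.633 3.848
endloop
endfacet
facet normal -0.539 0.431 -0.724
outer loop
vertex -1.582 -3.266 2.073
vertex -1.429 -2.707 2.292
vertex -1.073 -2.981 1.864
endloop
endfacet
facet normal 0.313 -0.858 -0.408
outer loop
vertex -1.582 -3.266 2.073
vertex -1.073 -2.981 1.864
vertex -0.271 -3.633 3.848
endloop
endfacet
facet normal 0.280 0.884 0.376
outer loop
vertex 2.182 4.758 -2.398
vertex 1.793 4.456 -1.398
vertex 2.851 4.238 -1.673
endloop
endfacet
facet normal 0.708 0.688 -0.160
outer loop
vertex 2.182 4.758 -2.398
vertex 2.851 4.238 -1.673
vertex 2.876 3.962 -2.752
endloop
endfacet
facet normal 0.306 0.597 -0.742
outer loop
vertex 2.182 4.758 -2.398
vertex 2.876 3.962 -2.752
vertex 1.834 4.008 -3.145
endloop
endfacet
facet normal -0.372 0.736 -0.566
outer loop
vertex 2.182 4.758 -2.398
vertex 1.834 4.008 -3.145
vertex 1.164 4.313 -2.308
endloop
endfacet
facet normal -0.388 0.913 0.125
outer loop
vertex 2.182 4.758 -2.398
vertex 1.164 4.313 -2.308
vertex 1.793 4.456 -1.398
endloop
endfacet
facet normal 0.998 0.058 0.008
outer loop
vertex 2.876 3.962 -2.752
vertex 2.851 4.238 -1.673
vertex 2.916 3.167 -1.972
endloop
endfacet
facet normal 0.305 0.374 0.876
outer loop
vertex 2.851 4.238 -1.673
vertex 1.793 4.456 -1.398
vertex 2.246 3.472 -1.135
endloop
endfacet
facet normal -0.775 0.422 0.470
outer loop
vertex 1.793 4.456 -1.398
vertex 1.164 4.313 -2.308
vertex 1.204 3.518 -1.528
endloop
endfacet
facet normal -0.749 0.136 -0.649
outer loop
vertex 1.164 4.313 -2.308
vertex 1.834 4.008 -3.145
vertex 1.229 3.242 -2.607
endloop
endfacet
facet normal 0.348 -0.089 -0.933
outer loop
vertex 1.834 4.008 -3.145
vertex 2.876 3.962 -2.752
vertex 2.287 3.024 -2.882
endloop
endfacet
facet normal 0.372 -0.736 0.566
outer loop
vertex 1.898 2.722 -1.882
vertex 2.916 3.167 -1.972
vertex 2.246 3.472 -1.135
endloop
endfacet
facet normal -0.306 -0.597 0.742
outer loop
vertex 1.898 2.722 -1.882
vertex 2.246 3.472 -1.135
vertex 1.204 3.518 -1.528
endloop
endfacet
facet normal -0.708 -0.688 0.160
outer loop
vertex 1.898 2.722 -1.882
vertex 1.204 3.518 -1.528
vertex 1.229 3.242 -2.607
endloop
endfacet
facet normal -0.280 -0.884 -0.376
outer loop
vertex 1.898 2.722 -1.882
vertex 1.229 3.242 -2.607
vertex 2.287 3.024 -2.882
endloop
endfacet
facet normal 0.388 -0.913 -0.125
outer loop
vertex 1.898 2.722 -1.882
vertex 2.287 3.024 -2.882
vertex 2.916 3.167 -1.972
endloop
endfacet
facet normal 0.749 -0.136 0.649
outer loop
vertex 2.246 3.472 -1.135
vertex 2.916 3.167 -1.972
vertex 2.851 4.238 -1.673
endloop
endfacet
facet normal -0.348 0.089 0.933
outer loop
vertex 1.204 3.518 -1.528
vertex 2.246 3.472 -1.135
vertex 1.793 4.456 -1.398
endloop
endfacet
facet normal -0.998 -0.058 -0.008
outer loop
vertex 1.229 3.242 -2.607
vertex 1.204 3.518 -1.528
vertex 1.164 4.313 -2.308
endloop
endfacet
facet normal -0.305 -0.374 -0.876
outer loop
vertex 2.287 3.024 -2.882
vertex 1.229 3.242 -2.607
vertex 1.834 4.008 -3.145
endloop
endfacet
facet normal 0.775 -0.422 -0.470
outer loop
vertex 2.916 3.167 -1.972
vertex 2.287 3.024 -2.882
vertex 2.876 3.962 -2.752
endloop
endfacet

endsolid


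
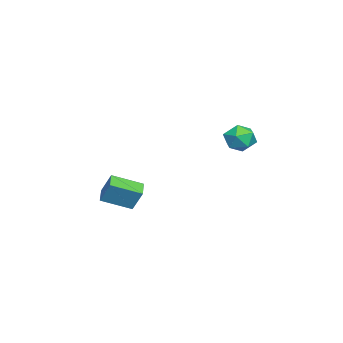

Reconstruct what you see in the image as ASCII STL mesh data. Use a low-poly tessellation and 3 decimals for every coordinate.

solid 
facet normal -0.193 0.451 0.871
outer loop
vertex 0.542 4.22 3.507
vertex -0.419 3.882 3.469
vertex 0.302 3.319 3.92
endloop
endfacet
facet normal 0.491 0.251 0.834
outer loop
vertex 0.542 4.22 3.507
vertex 0.302 3.319 3.92
vertex 1.163 3.421 3.382
endloop
endfacet
facet normal 0.781 0.566 0.262
outer loop
vertex 0.542 4.22 3.507
vertex 1.163 3.421 3.382
vertex 0.973 4.046 2.599
endloop
endfacet
facet normal 0.278 0.959 -0.052
outer loop
vertex 0.542 4.22 3.507
vertex 0.973 4.046 2.599
vertex -0.005 4.332 2.653
endloop
endfacet
facet normal -0.325 0.888 0.325
outer loop
vertex 0.542 4.22 3.507
vertex -0.005 4.332 2.653
vertex -0.419 3.882 3.469
endloop
endfacet
facet normal 0.510 -0.455 0.730
outer loop
vertex 1.163 3.421 3.382
vertex 0.302 3.319 3.92
vertex 0.585 2.588 3.267
endloop
endfacet
facet normal -0.598 -0.132 0.791
outer loop
vertex 0.302 3.319 3.92
vertex -0.419 3.882 3.469
vertex -0.393 2.874 3.321
endloop
endfacet
facet normal -0.812 0.576 -0.094
outer loop
vertex -0.419 3.882 3.469
vertex -0.005 4.332 2.653
vertex -0.583 3.499 2.538
endloop
endfacet
facet normal 0.163 0.692 -0.703
outer loop
vertex -0.005 4.332 2.653
vertex 0.973 4.046 2.599
vertex 0.278 3.601 2.0
endloop
endfacet
facet normal 0.979 0.054 -0.195
outer loop
vertex 0.973 4.046 2.599
vertex 1.163 3.421 3.382
vertex 0.999 3.038 2.451
endloop
endfacet
facet normal -0.278 -0.959 0.052
outer loop
vertex 0.038 2.7 2.413
vertex 0.585 2.588 3.267
vertex -0.393 2.874 3.321
endloop
endfacet
facet normal -0.781 -0.566 -0.262
outer loop
vertex 0.038 2.7 2.413
vertex -0.393 2.874 3.321
vertex -0.583 3.499 2.538
endloop
endfacet
facet normal -0.491 -0.251 -0.834
outer loop
vertex 0.038 2.7 2.413
vertex -0.583 3.499 2.538
vertex 0.278 3.601 2.0
endloop
endfacet
facet normal 0.193 -0.451 -0.871
outer loop
vertex 0.038 2.7 2.413
vertex 0.278 3.601 2.0
vertex 0.999 3.038 2.451
endloop
endfacet
facet normal 0.325 -0.888 -0.325
outer loop
vertex 0.038 2.7 2.413
vertex 0.999 3.038 2.451
vertex 0.585 2.588 3.267
endloop
endfacet
facet normal -0.163 -0.692 0.703
outer loop
vertex -0.393 2.874 3.321
vertex 0.585 2.588 3.267
vertex 0.302 3.319 3.92
endloop
endfacet
facet normal -0.979 -0.054 0.195
outer loop
vertex -0.583 3.499 2.538
vertex -0.393 2.874 3.321
vertex -0.419 3.882 3.469
endloop
endfacet
facet normal -0.510 0.455 -0.730
outer loop
vertex 0.278 3.601 2.0
vertex -0.583 3.499 2.538
vertex -0.005 4.332 2.653
endloop
endfacet
facet normal 0.598 0.132 -0.791
outer loop
vertex 0.999 3.038 2.451
vertex 0.278 3.601 2.0
vertex 0.973 4.046 2.599
endloop
endfacet
facet normal 0.812 -0.576 0.094
outer loop
vertex 0.585 2.588 3.267
vertex 0.999 3.038 2.451
vertex 1.163 3.421 3.382
endloop
endfacet
facet normal -0.931 -0.202 0.303
outer loop
vertex -1.229 -4.182 -0.992
vertex -1.84 -2.47 -1.727
vertex -1.52 -4.864 -2.342
endloop
endfacet
facet normal 0.311 -0.874 0.374
outer loop
vertex -0.44 -4.63 -2.693
vertex -1.229 -4.182 -0.992
vertex -1.52 -4.864 -2.342
endloop
endfacet
facet normal -0.931 -0.202 0.303
outer loop
vertex -1.52 -4.864 -2.342
vertex -1.84 -2.47 -1.727
vertex -2.131 -3.153 -3.076
endloop
endfacet
facet normal -0.189 -0.443 -0.876
outer loop
vertex -2.131 -3.153 -3.076
vertex -0.44 -4.63 -2.693
vertex -1.52 -4.864 -2.342
endloop
endfacet
facet normal 0.189 0.444 0.876
outer loop
vertex -1.229 -4.182 -0.992
vertex -0.76 -2.236 -2.078
vertex -1.84 -2.47 -1.727
endloop
endfacet
facet normal 0.312 -0.873 0.375
outer loop
vertex -0.149 -3.947 -1.344
vertex -1.229 -4.182 -0.992
vertex -0.44 -4.63 -2.693
endloop
endfacet
facet normal 0.189 0.443 0.876
outer loop
vertex -0.149 -3.947 -1.344
vertex -0.76 -2.236 -2.078
vertex -1.229 -4.182 -0.992
endloop
endfacet
facet normal -0.311 0.873 -0.375
outer loop
vertex -1.84 -2.47 -1.727
vertex -0.76 -2.236 -2.078
vertex -2.131 -3.153 -3.076
endloop
endfacet
facet normal -0.189 -0.444 -0.876
outer loop
vertex -1.051 -2.918 -3.428
vertex -0.44 -4.63 -2.693
vertex -2.131 -3.153 -3.076
endloop
endfacet
facet normal -0.312 0.873 -0.374
outer loop
vertex -2.131 -3.153 -3.076
vertex -0.76 -2.236 -2.078
vertex -1.051 -2.918 -3.428
endloop
endfacet
facet normal 0.931 0.202 -0.303
outer loop
vertex -1.051 -2.918 -3.428
vertex -0.149 -3.947 -1.344
vertex -0.44 -4.63 -2.693
endloop
endfacet
facet normal 0.931 0.203 -0.303
outer loop
vertex -0.76 -2.236 -2.078
vertex -0.149 -3.947 -1.344
vertex -1.051 -2.918 -3.428
endloop
endfacet

endsolid


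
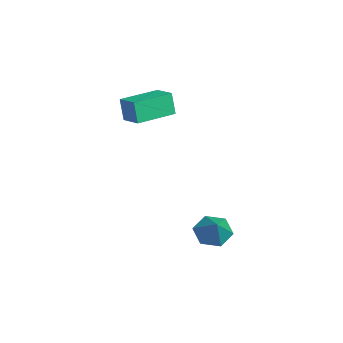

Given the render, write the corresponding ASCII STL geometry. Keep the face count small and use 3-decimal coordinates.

solid 
facet normal -0.507 0.862 0.021
outer loop
vertex -3.676 -3.519 3.383
vertex -2.925 -3.082 3.577
vertex -3.511 -3.4 2.475
endloop
endfacet
facet normal -0.843 -0.491 -0.218
outer loop
vertex -2.735 -4.718 2.443
vertex -3.676 -3.519 3.383
vertex -3.511 -3.4 2.475
endloop
endfacet
facet normal -0.507 0.862 0.021
outer loop
vertex -3.511 -3.4 2.475
vertex -2.925 -3.082 3.577
vertex -2.76 -2.963 2.669
endloop
endfacet
facet normal 0.177 0.128 -0.976
outer loop
vertex -2.76 -2.963 2.669
vertex -2.735 -4.718 2.443
vertex -3.511 -3.4 2.475
endloop
endfacet
facet normal -0.177 -0.128 0.976
outer loop
vertex -3.676 -3.519 3.383
vertex -2.149 -4.4 3.545
vertex -2.925 -3.082 3.577
endloop
endfacet
facet normal -0.843 -0.491 -0.218
outer loop
vertex -2.9 -4.837 3.351
vertex -3.676 -3.519 3.383
vertex -2.735 -4.718 2.443
endloop
endfacet
facet normal -0.177 -0.128 0.976
outer loop
vertex -2.9 -4.837 3.351
vertex -2.149 -4.4 3.545
vertex -3.676 -3.519 3.383
endloop
endfacet
facet normal 0.843 0.491 0.218
outer loop
vertex -2.925 -3.082 3.577
vertex -2.149 -4.4 3.545
vertex -2.76 -2.963 2.669
endloop
endfacet
facet normal 0.177 0.128 -0.976
outer loop
vertex -1.984 -4.281 2.637
vertex -2.735 -4.718 2.443
vertex -2.76 -2.963 2.669
endloop
endfacet
facet normal 0.843 0.491 0.218
outer loop
vertex -2.76 -2.963 2.669
vertex -2.149 -4.4 3.545
vertex -1.984 -4.281 2.637
endloop
endfacet
facet normal 0.507 -0.862 -0.021
outer loop
vertex -1.984 -4.281 2.637
vertex -2.9 -4.837 3.351
vertex -2.735 -4.718 2.443
endloop
endfacet
facet normal 0.507 -0.862 -0.021
outer loop
vertex -2.149 -4.4 3.545
vertex -2.9 -4.837 3.351
vertex -1.984 -4.281 2.637
endloop
endfacet
facet normal -0.705 -0.045 -0.707
outer loop
vertex 0.394 -1.682 -2.041
vertex -0.061 -1.906 -1.573
vertex 0.011 -1.229 -1.688
endloop
endfacet
facet normal 0.723 0.685 -0.095
outer loop
vertex 0.394 -1.682 -2.041
vertex 0.011 -1.229 -1.688
vertex 0.721 -1.854 -0.787
endloop
endfacet
facet normal -0.704 -0.046 -0.709
outer loop
vertex 0.011 -1.229 -1.688
vertex -0.061 -1.906 -1.573
vertex -0.445 -1.453 -1.221
endloop
endfacet
facet normal 0.104 0.854 0.511
outer loop
vertex 0.011 -1.229 -1.688
vertex -0.445 -1.453 -1.221
vertex 0.721 -1.854 -0.787
endloop
endfacet
facet normal -0.705 -0.047 -0.708
outer loop
vertex -0.445 -1.453 -1.221
vertex -0.061 -1.906 -1.573
vertex -0.516 -2.129 -1.105
endloop
endfacet
facet normal -0.284 0.191 0.940
outer loop
vertex -0.445 -1.453 -1.221
vertex -0.516 -2.129 -1.105
vertex 0.721 -1.854 -0.787
endloop
endfacet
facet normal -0.705 -0.046 -0.708
outer loop
vertex -0.516 -2.129 -1.105
vertex -0.061 -1.906 -1.573
vertex -0.133 -2.582 -1.457
endloop
endfacet
facet normal -0.054 -0.641 0.766
outer loop
vertex -0.516 -2.129 -1.105
vertex -0.133 -2.582 -1.457
vertex 0.721 -1.854 -0.787
endloop
endfacet
facet normal -0.705 -0.046 -0.708
outer loop
vertex -0.133 -2.582 -1.457
vertex -0.061 -1.906 -1.573
vertex 0.322 -2.358 -1.925
endloop
endfacet
facet normal 0.564 -0.810 0.161
outer loop
vertex -0.133 -2.582 -1.457
vertex 0.322 -2.358 -1.925
vertex 0.721 -1.854 -0.787
endloop
endfacet
facet normal -0.705 -0.046 -0.708
outer loop
vertex 0.322 -2.358 -1.925
vertex -0.061 -1.906 -1.573
vertex 0.394 -1.682 -2.041
endloop
endfacet
facet normal 0.952 -0.147 -0.268
outer loop
vertex 0.322 -2.358 -1.925
vertex 0.394 -1.682 -2.041
vertex 0.721 -1.854 -0.787
endloop
endfacet

endsolid


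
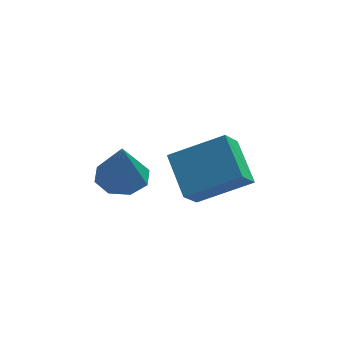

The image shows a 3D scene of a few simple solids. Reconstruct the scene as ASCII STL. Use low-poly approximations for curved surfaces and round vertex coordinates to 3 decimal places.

solid 
facet normal -0.895 0.024 -0.446
outer loop
vertex 0.082 1.244 -0.064
vertex 0.481 1.819 -0.834
vertex 0.407 0.061 -0.779
endloop
endfacet
facet normal -0.383 -0.553 0.740
outer loop
vertex 1.919 0.021 -0.026
vertex 0.082 1.244 -0.064
vertex 0.407 0.061 -0.779
endloop
endfacet
facet normal -0.895 0.024 -0.446
outer loop
vertex 0.407 0.061 -0.779
vertex 0.481 1.819 -0.834
vertex 0.806 0.635 -1.549
endloop
endfacet
facet normal 0.228 -0.834 -0.503
outer loop
vertex 0.806 0.635 -1.549
vertex 1.919 0.021 -0.026
vertex 0.407 0.061 -0.779
endloop
endfacet
facet normal -0.229 0.833 0.504
outer loop
vertex 0.082 1.244 -0.064
vertex 1.993 1.779 -0.081
vertex 0.481 1.819 -0.834
endloop
endfacet
facet normal -0.383 -0.552 0.740
outer loop
vertex 1.594 1.205 0.689
vertex 0.082 1.244 -0.064
vertex 1.919 0.021 -0.026
endloop
endfacet
facet normal -0.229 0.834 0.503
outer loop
vertex 1.594 1.205 0.689
vertex 1.993 1.779 -0.081
vertex 0.082 1.244 -0.064
endloop
endfacet
facet normal 0.383 0.552 -0.740
outer loop
vertex 0.481 1.819 -0.834
vertex 1.993 1.779 -0.081
vertex 0.806 0.635 -1.549
endloop
endfacet
facet normal 0.229 -0.833 -0.503
outer loop
vertex 2.318 0.596 -0.796
vertex 1.919 0.021 -0.026
vertex 0.806 0.635 -1.549
endloop
endfacet
facet normal 0.383 0.553 -0.740
outer loop
vertex 0.806 0.635 -1.549
vertex 1.993 1.779 -0.081
vertex 2.318 0.596 -0.796
endloop
endfacet
facet normal 0.895 -0.024 0.446
outer loop
vertex 2.318 0.596 -0.796
vertex 1.594 1.205 0.689
vertex 1.919 0.021 -0.026
endloop
endfacet
facet normal 0.895 -0.024 0.446
outer loop
vertex 1.993 1.779 -0.081
vertex 1.594 1.205 0.689
vertex 2.318 0.596 -0.796
endloop
endfacet
facet normal 0.002 0.224 -0.975
outer loop
vertex -0.547 -1.133 1.419
vertex -1.229 -1.289 1.382
vertex -0.86 -0.709 1.516
endloop
endfacet
facet normal 0.731 0.416 0.540
outer loop
vertex -0.547 -1.133 1.419
vertex -0.86 -0.709 1.516
vertex -1.231 -1.591 2.698
endloop
endfacet
facet normal 0.001 0.225 -0.974
outer loop
vertex -0.86 -0.709 1.516
vertex -1.229 -1.289 1.382
vertex -1.389 -0.625 1.535
endloop
endfacet
facet normal 0.145 0.771 0.621
outer loop
vertex -0.86 -0.709 1.516
vertex -1.389 -0.625 1.535
vertex -1.231 -1.591 2.698
endloop
endfacet
facet normal 0.002 0.225 -0.974
outer loop
vertex -1.389 -0.625 1.535
vertex -1.229 -1.289 1.382
vertex -1.824 -0.929 1.464
endloop
endfacet
facet normal -0.527 0.617 0.584
outer loop
vertex -1.389 -0.625 1.535
vertex -1.824 -0.929 1.464
vertex -1.231 -1.591 2.698
endloop
endfacet
facet normal 0.002 0.224 -0.974
outer loop
vertex -1.824 -0.929 1.464
vertex -1.229 -1.289 1.382
vertex -1.91 -1.445 1.345
endloop
endfacet
facet normal -0.891 0.044 0.452
outer loop
vertex -1.824 -0.929 1.464
vertex -1.91 -1.445 1.345
vertex -1.231 -1.591 2.698
endloop
endfacet
facet normal 0.002 0.225 -0.974
outer loop
vertex -1.91 -1.445 1.345
vertex -1.229 -1.289 1.382
vertex -1.597 -1.868 1.248
endloop
endfacet
facet normal -0.732 -0.611 0.301
outer loop
vertex -1.91 -1.445 1.345
vertex -1.597 -1.868 1.248
vertex -1.231 -1.591 2.698
endloop
endfacet
facet normal 0.003 0.224 -0.975
outer loop
vertex -1.597 -1.868 1.248
vertex -1.229 -1.289 1.382
vertex -1.069 -1.953 1.23
endloop
endfacet
facet normal -0.148 -0.964 0.221
outer loop
vertex -1.597 -1.868 1.248
vertex -1.069 -1.953 1.23
vertex -1.231 -1.591 2.698
endloop
endfacet
facet normal 0.002 0.224 -0.975
outer loop
vertex -1.069 -1.953 1.23
vertex -1.229 -1.289 1.382
vertex -0.634 -1.648 1.301
endloop
endfacet
facet normal 0.526 -0.810 0.258
outer loop
vertex -1.069 -1.953 1.23
vertex -0.634 -1.648 1.301
vertex -1.231 -1.591 2.698
endloop
endfacet
facet normal 0.002 0.223 -0.975
outer loop
vertex -0.634 -1.648 1.301
vertex -1.229 -1.289 1.382
vertex -0.547 -1.133 1.419
endloop
endfacet
facet normal 0.889 -0.240 0.390
outer loop
vertex -0.634 -1.648 1.301
vertex -0.547 -1.133 1.419
vertex -1.231 -1.591 2.698
endloop
endfacet

endsolid


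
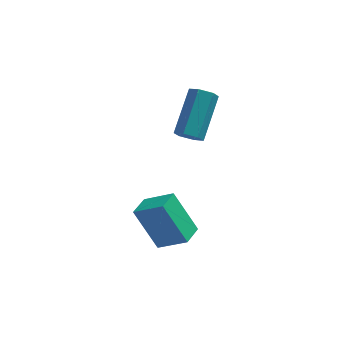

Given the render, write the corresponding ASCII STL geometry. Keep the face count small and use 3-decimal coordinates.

solid 
facet normal -0.472 0.301 0.828
outer loop
vertex -3.206 -2.046 0.294
vertex -2.823 -1.14 0.183
vertex -4.323 -1.669 -0.48
endloop
endfacet
facet normal -0.387 -0.915 0.113
outer loop
vertex -3.397 -2.26 -2.103
vertex -3.206 -2.046 0.294
vertex -4.323 -1.669 -0.48
endloop
endfacet
facet normal -0.472 0.301 0.828
outer loop
vertex -4.323 -1.669 -0.48
vertex -2.823 -1.14 0.183
vertex -3.94 -0.763 -0.591
endloop
endfacet
facet normal -0.792 0.267 -0.549
outer loop
vertex -3.94 -0.763 -0.591
vertex -3.397 -2.26 -2.103
vertex -4.323 -1.669 -0.48
endloop
endfacet
facet normal 0.792 -0.267 0.549
outer loop
vertex -3.206 -2.046 0.294
vertex -1.897 -1.731 -1.44
vertex -2.823 -1.14 0.183
endloop
endfacet
facet normal -0.387 -0.915 0.113
outer loop
vertex -2.28 -2.637 -1.329
vertex -3.206 -2.046 0.294
vertex -3.397 -2.26 -2.103
endloop
endfacet
facet normal 0.792 -0.267 0.549
outer loop
vertex -2.28 -2.637 -1.329
vertex -1.897 -1.731 -1.44
vertex -3.206 -2.046 0.294
endloop
endfacet
facet normal 0.387 0.915 -0.113
outer loop
vertex -2.823 -1.14 0.183
vertex -1.897 -1.731 -1.44
vertex -3.94 -0.763 -0.591
endloop
endfacet
facet normal -0.792 0.267 -0.549
outer loop
vertex -3.014 -1.354 -2.214
vertex -3.397 -2.26 -2.103
vertex -3.94 -0.763 -0.591
endloop
endfacet
facet normal 0.387 0.915 -0.113
outer loop
vertex -3.94 -0.763 -0.591
vertex -1.897 -1.731 -1.44
vertex -3.014 -1.354 -2.214
endloop
endfacet
facet normal 0.472 -0.301 -0.828
outer loop
vertex -3.014 -1.354 -2.214
vertex -2.28 -2.637 -1.329
vertex -3.397 -2.26 -2.103
endloop
endfacet
facet normal 0.472 -0.301 -0.828
outer loop
vertex -1.897 -1.731 -1.44
vertex -2.28 -2.637 -1.329
vertex -3.014 -1.354 -2.214
endloop
endfacet
facet normal -0.264 -0.752 -0.604
outer loop
vertex -2.08 0.514 1.911
vertex -2.277 0.21 2.376
vertex -2.641 0.571 2.085
endloop
endfacet
facet normal -0.164 0.651 -0.741
outer loop
vertex -2.08 0.514 1.911
vertex -2.641 0.571 2.085
vertex -1.526 2.094 3.178
endloop
endfacet
facet normal -0.163 0.651 -0.741
outer loop
vertex -1.526 2.094 3.178
vertex -2.641 0.571 2.085
vertex -2.087 2.152 3.352
endloop
endfacet
facet normal 0.265 0.753 0.603
outer loop
vertex -1.526 2.094 3.178
vertex -2.087 2.152 3.352
vertex -1.723 1.79 3.644
endloop
endfacet
facet normal -0.264 -0.752 -0.604
outer loop
vertex -2.641 0.571 2.085
vertex -2.277 0.21 2.376
vertex -2.838 0.267 2.55
endloop
endfacet
facet normal -0.905 0.410 -0.116
outer loop
vertex -2.641 0.571 2.085
vertex -2.838 0.267 2.55
vertex -2.087 2.152 3.352
endloop
endfacet
facet normal -0.905 0.409 -0.115
outer loop
vertex -2.087 2.152 3.352
vertex -2.838 0.267 2.55
vertex -2.284 1.847 3.818
endloop
endfacet
facet normal 0.264 0.752 0.604
outer loop
vertex -2.087 2.152 3.352
vertex -2.284 1.847 3.818
vertex -1.723 1.79 3.644
endloop
endfacet
facet normal -0.263 -0.753 -0.603
outer loop
vertex -2.838 0.267 2.55
vertex -2.277 0.21 2.376
vertex -2.474 -0.094 2.842
endloop
endfacet
facet normal -0.742 -0.242 0.626
outer loop
vertex -2.838 0.267 2.55
vertex -2.474 -0.094 2.842
vertex -2.284 1.847 3.818
endloop
endfacet
facet normal -0.741 -0.242 0.626
outer loop
vertex -2.284 1.847 3.818
vertex -2.474 -0.094 2.842
vertex -1.92 1.486 4.109
endloop
endfacet
facet normal 0.264 0.752 0.604
outer loop
vertex -2.284 1.847 3.818
vertex -1.92 1.486 4.109
vertex -1.723 1.79 3.644
endloop
endfacet
facet normal -0.265 -0.753 -0.603
outer loop
vertex -2.474 -0.094 2.842
vertex -2.277 0.21 2.376
vertex -1.913 -0.152 2.668
endloop
endfacet
facet normal 0.163 -0.651 0.741
outer loop
vertex -2.474 -0.094 2.842
vertex -1.913 -0.152 2.668
vertex -1.92 1.486 4.109
endloop
endfacet
facet normal 0.164 -0.651 0.741
outer loop
vertex -1.92 1.486 4.109
vertex -1.913 -0.152 2.668
vertex -1.359 1.429 3.935
endloop
endfacet
facet normal 0.264 0.752 0.604
outer loop
vertex -1.92 1.486 4.109
vertex -1.359 1.429 3.935
vertex -1.723 1.79 3.644
endloop
endfacet
facet normal -0.264 -0.752 -0.604
outer loop
vertex -1.913 -0.152 2.668
vertex -2.277 0.21 2.376
vertex -1.716 0.153 2.202
endloop
endfacet
facet normal 0.905 -0.409 0.115
outer loop
vertex -1.913 -0.152 2.668
vertex -1.716 0.153 2.202
vertex -1.359 1.429 3.935
endloop
endfacet
facet normal 0.905 -0.410 0.115
outer loop
vertex -1.359 1.429 3.935
vertex -1.716 0.153 2.202
vertex -1.162 1.733 3.47
endloop
endfacet
facet normal 0.264 0.752 0.604
outer loop
vertex -1.359 1.429 3.935
vertex -1.162 1.733 3.47
vertex -1.723 1.79 3.644
endloop
endfacet
facet normal -0.264 -0.752 -0.604
outer loop
vertex -1.716 0.153 2.202
vertex -2.277 0.21 2.376
vertex -2.08 0.514 1.911
endloop
endfacet
facet normal 0.741 0.243 -0.626
outer loop
vertex -1.716 0.153 2.202
vertex -2.08 0.514 1.911
vertex -1.162 1.733 3.47
endloop
endfacet
facet normal 0.742 0.242 -0.626
outer loop
vertex -1.162 1.733 3.47
vertex -2.08 0.514 1.911
vertex -1.526 2.094 3.178
endloop
endfacet
facet normal 0.263 0.753 0.603
outer loop
vertex -1.162 1.733 3.47
vertex -1.526 2.094 3.178
vertex -1.723 1.79 3.644
endloop
endfacet

endsolid


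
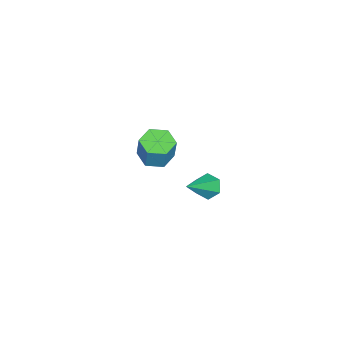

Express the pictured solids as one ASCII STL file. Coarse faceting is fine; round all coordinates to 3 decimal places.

solid 
facet normal -0.755 0.266 -0.600
outer loop
vertex 3.477 1.011 -0.236
vertex 3.039 0.857 0.247
vertex 3.289 1.477 0.207
endloop
endfacet
facet normal 0.785 0.563 -0.259
outer loop
vertex 3.477 1.011 -0.236
vertex 3.289 1.477 0.207
vertex 4.501 0.343 1.413
endloop
endfacet
facet normal -0.753 0.265 -0.602
outer loop
vertex 3.289 1.477 0.207
vertex 3.039 0.857 0.247
vertex 2.85 1.324 0.689
endloop
endfacet
facet normal 0.267 0.821 0.504
outer loop
vertex 3.289 1.477 0.207
vertex 2.85 1.324 0.689
vertex 4.501 0.343 1.413
endloop
endfacet
facet normal -0.754 0.265 -0.602
outer loop
vertex 2.85 1.324 0.689
vertex 3.039 0.857 0.247
vertex 2.6 0.703 0.729
endloop
endfacet
facet normal -0.302 0.182 0.936
outer loop
vertex 2.85 1.324 0.689
vertex 2.6 0.703 0.729
vertex 4.501 0.343 1.413
endloop
endfacet
facet normal -0.754 0.265 -0.602
outer loop
vertex 2.6 0.703 0.729
vertex 3.039 0.857 0.247
vertex 2.789 0.237 0.287
endloop
endfacet
facet normal -0.353 -0.715 0.603
outer loop
vertex 2.6 0.703 0.729
vertex 2.789 0.237 0.287
vertex 4.501 0.343 1.413
endloop
endfacet
facet normal -0.754 0.265 -0.601
outer loop
vertex 2.789 0.237 0.287
vertex 3.039 0.857 0.247
vertex 3.227 0.391 -0.195
endloop
endfacet
facet normal 0.166 -0.973 -0.160
outer loop
vertex 2.789 0.237 0.287
vertex 3.227 0.391 -0.195
vertex 4.501 0.343 1.413
endloop
endfacet
facet normal -0.755 0.265 -0.600
outer loop
vertex 3.227 0.391 -0.195
vertex 3.039 0.857 0.247
vertex 3.477 1.011 -0.236
endloop
endfacet
facet normal 0.734 -0.335 -0.591
outer loop
vertex 3.227 0.391 -0.195
vertex 3.477 1.011 -0.236
vertex 4.501 0.343 1.413
endloop
endfacet
facet normal -0.249 -0.167 -0.954
outer loop
vertex -1.314 -3.497 -3.415
vertex -2.145 -3.266 -3.238
vertex -1.565 -2.657 -3.496
endloop
endfacet
facet normal 0.925 0.249 -0.285
outer loop
vertex -1.314 -3.497 -3.415
vertex -1.565 -2.657 -3.496
vertex -0.965 -3.264 -2.08
endloop
endfacet
facet normal 0.926 0.249 -0.286
outer loop
vertex -0.965 -3.264 -2.08
vertex -1.565 -2.657 -3.496
vertex -1.215 -2.425 -2.16
endloop
endfacet
facet normal 0.250 0.166 0.954
outer loop
vertex -0.965 -3.264 -2.08
vertex -1.215 -2.425 -2.16
vertex -1.795 -3.034 -1.902
endloop
endfacet
facet normal -0.251 -0.165 -0.954
outer loop
vertex -1.565 -2.657 -3.496
vertex -2.145 -3.266 -3.238
vertex -2.395 -2.426 -3.318
endloop
endfacet
facet normal 0.217 0.951 -0.222
outer loop
vertex -1.565 -2.657 -3.496
vertex -2.395 -2.426 -3.318
vertex -1.215 -2.425 -2.16
endloop
endfacet
facet normal 0.217 0.951 -0.222
outer loop
vertex -1.215 -2.425 -2.16
vertex -2.395 -2.426 -3.318
vertex -2.045 -2.194 -1.983
endloop
endfacet
facet normal 0.250 0.166 0.954
outer loop
vertex -1.215 -2.425 -2.16
vertex -2.045 -2.194 -1.983
vertex -1.795 -3.034 -1.902
endloop
endfacet
facet normal -0.250 -0.165 -0.954
outer loop
vertex -2.395 -2.426 -3.318
vertex -2.145 -3.266 -3.238
vertex -2.975 -3.036 -3.06
endloop
endfacet
facet normal -0.710 0.702 0.064
outer loop
vertex -2.395 -2.426 -3.318
vertex -2.975 -3.036 -3.06
vertex -2.045 -2.194 -1.983
endloop
endfacet
facet normal -0.709 0.703 0.063
outer loop
vertex -2.045 -2.194 -1.983
vertex -2.975 -3.036 -3.06
vertex -2.626 -2.803 -1.725
endloop
endfacet
facet normal 0.249 0.166 0.954
outer loop
vertex -2.045 -2.194 -1.983
vertex -2.626 -2.803 -1.725
vertex -1.795 -3.034 -1.902
endloop
endfacet
facet normal -0.250 -0.166 -0.954
outer loop
vertex -2.975 -3.036 -3.06
vertex -2.145 -3.266 -3.238
vertex -2.725 -3.875 -2.98
endloop
endfacet
facet normal -0.926 -0.249 0.285
outer loop
vertex -2.975 -3.036 -3.06
vertex -2.725 -3.875 -2.98
vertex -2.626 -2.803 -1.725
endloop
endfacet
facet normal -0.925 -0.249 0.286
outer loop
vertex -2.626 -2.803 -1.725
vertex -2.725 -3.875 -2.98
vertex -2.375 -3.643 -1.644
endloop
endfacet
facet normal 0.249 0.167 0.954
outer loop
vertex -2.626 -2.803 -1.725
vertex -2.375 -3.643 -1.644
vertex -1.795 -3.034 -1.902
endloop
endfacet
facet normal -0.250 -0.166 -0.954
outer loop
vertex -2.725 -3.875 -2.98
vertex -2.145 -3.266 -3.238
vertex -1.895 -4.106 -3.157
endloop
endfacet
facet normal -0.217 -0.951 0.222
outer loop
vertex -2.725 -3.875 -2.98
vertex -1.895 -4.106 -3.157
vertex -2.375 -3.643 -1.644
endloop
endfacet
facet normal -0.217 -0.951 0.222
outer loop
vertex -2.375 -3.643 -1.644
vertex -1.895 -4.106 -3.157
vertex -1.545 -3.874 -1.822
endloop
endfacet
facet normal 0.251 0.165 0.954
outer loop
vertex -2.375 -3.643 -1.644
vertex -1.545 -3.874 -1.822
vertex -1.795 -3.034 -1.902
endloop
endfacet
facet normal -0.249 -0.166 -0.954
outer loop
vertex -1.895 -4.106 -3.157
vertex -2.145 -3.266 -3.238
vertex -1.314 -3.497 -3.415
endloop
endfacet
facet normal 0.708 -0.703 -0.064
outer loop
vertex -1.895 -4.106 -3.157
vertex -1.314 -3.497 -3.415
vertex -1.545 -3.874 -1.822
endloop
endfacet
facet normal 0.710 -0.702 -0.063
outer loop
vertex -1.545 -3.874 -1.822
vertex -1.314 -3.497 -3.415
vertex -0.965 -3.264 -2.08
endloop
endfacet
facet normal 0.250 0.165 0.954
outer loop
vertex -1.545 -3.874 -1.822
vertex -0.965 -3.264 -2.08
vertex -1.795 -3.034 -1.902
endloop
endfacet

endsolid


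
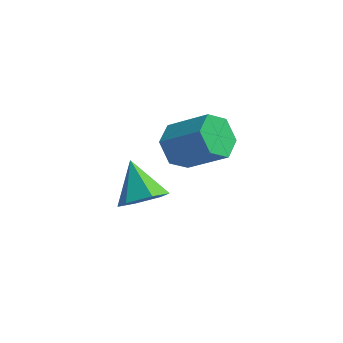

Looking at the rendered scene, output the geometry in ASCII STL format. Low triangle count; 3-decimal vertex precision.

solid 
facet normal 0.449 -0.641 -0.622
outer loop
vertex -1.924 -4.193 -0.568
vertex -2.366 -3.755 -1.338
vertex -1.481 -3.437 -1.028
endloop
endfacet
facet normal 0.500 0.218 0.839
outer loop
vertex -1.924 -4.193 -0.568
vertex -1.481 -3.437 -1.028
vertex -3.154 -2.625 -0.242
endloop
endfacet
facet normal 0.449 -0.642 -0.622
outer loop
vertex -1.481 -3.437 -1.028
vertex -2.366 -3.755 -1.338
vertex -1.922 -2.999 -1.798
endloop
endfacet
facet normal 0.500 0.844 0.193
outer loop
vertex -1.481 -3.437 -1.028
vertex -1.922 -2.999 -1.798
vertex -3.154 -2.625 -0.242
endloop
endfacet
facet normal 0.448 -0.642 -0.622
outer loop
vertex -1.922 -2.999 -1.798
vertex -2.366 -3.755 -1.338
vertex -2.807 -3.316 -2.108
endloop
endfacet
facet normal -0.195 0.907 -0.372
outer loop
vertex -1.922 -2.999 -1.798
vertex -2.807 -3.316 -2.108
vertex -3.154 -2.625 -0.242
endloop
endfacet
facet normal 0.448 -0.642 -0.622
outer loop
vertex -2.807 -3.316 -2.108
vertex -2.366 -3.755 -1.338
vertex -3.251 -4.072 -1.648
endloop
endfacet
facet normal -0.892 0.345 -0.294
outer loop
vertex -2.807 -3.316 -2.108
vertex -3.251 -4.072 -1.648
vertex -3.154 -2.625 -0.242
endloop
endfacet
facet normal 0.448 -0.641 -0.623
outer loop
vertex -3.251 -4.072 -1.648
vertex -2.366 -3.755 -1.338
vertex -2.809 -4.511 -0.878
endloop
endfacet
facet normal -0.893 -0.282 0.352
outer loop
vertex -3.251 -4.072 -1.648
vertex -2.809 -4.511 -0.878
vertex -3.154 -2.625 -0.242
endloop
endfacet
facet normal 0.449 -0.641 -0.622
outer loop
vertex -2.809 -4.511 -0.878
vertex -2.366 -3.755 -1.338
vertex -1.924 -4.193 -0.568
endloop
endfacet
facet normal -0.197 -0.345 0.917
outer loop
vertex -2.809 -4.511 -0.878
vertex -1.924 -4.193 -0.568
vertex -3.154 -2.625 -0.242
endloop
endfacet
facet normal -0.781 0.114 -0.614
outer loop
vertex -0.603 -3.064 1.354
vertex -1.147 -3.561 1.954
vertex -1.08 -2.618 2.044
endloop
endfacet
facet normal 0.371 0.876 -0.310
outer loop
vertex -0.603 -3.064 1.354
vertex -1.08 -2.618 2.044
vertex 0.89 -3.282 2.525
endloop
endfacet
facet normal 0.371 0.875 -0.311
outer loop
vertex 0.89 -3.282 2.525
vertex -1.08 -2.618 2.044
vertex 0.413 -2.835 3.215
endloop
endfacet
facet normal 0.782 -0.112 0.613
outer loop
vertex 0.89 -3.282 2.525
vertex 0.413 -2.835 3.215
vertex 0.347 -3.779 3.126
endloop
endfacet
facet normal -0.782 0.114 -0.613
outer loop
vertex -1.08 -2.618 2.044
vertex -1.147 -3.561 1.954
vertex -1.623 -3.115 2.644
endloop
endfacet
facet normal -0.249 0.845 0.474
outer loop
vertex -1.08 -2.618 2.044
vertex -1.623 -3.115 2.644
vertex 0.413 -2.835 3.215
endloop
endfacet
facet normal -0.249 0.845 0.474
outer loop
vertex 0.413 -2.835 3.215
vertex -1.623 -3.115 2.644
vertex -0.13 -3.332 3.816
endloop
endfacet
facet normal 0.782 -0.112 0.613
outer loop
vertex 0.413 -2.835 3.215
vertex -0.13 -3.332 3.816
vertex 0.347 -3.779 3.126
endloop
endfacet
facet normal -0.782 0.113 -0.613
outer loop
vertex -1.623 -3.115 2.644
vertex -1.147 -3.561 1.954
vertex -1.69 -4.058 2.555
endloop
endfacet
facet normal -0.620 -0.030 0.784
outer loop
vertex -1.623 -3.115 2.644
vertex -1.69 -4.058 2.555
vertex -0.13 -3.332 3.816
endloop
endfacet
facet normal -0.620 -0.031 0.784
outer loop
vertex -0.13 -3.332 3.816
vertex -1.69 -4.058 2.555
vertex -0.197 -4.276 3.726
endloop
endfacet
facet normal 0.781 -0.114 0.614
outer loop
vertex -0.13 -3.332 3.816
vertex -0.197 -4.276 3.726
vertex 0.347 -3.779 3.126
endloop
endfacet
facet normal -0.782 0.112 -0.613
outer loop
vertex -1.69 -4.058 2.555
vertex -1.147 -3.561 1.954
vertex -1.213 -4.505 1.865
endloop
endfacet
facet normal -0.371 -0.875 0.310
outer loop
vertex -1.69 -4.058 2.555
vertex -1.213 -4.505 1.865
vertex -0.197 -4.276 3.726
endloop
endfacet
facet normal -0.370 -0.876 0.310
outer loop
vertex -0.197 -4.276 3.726
vertex -1.213 -4.505 1.865
vertex 0.28 -4.722 3.036
endloop
endfacet
facet normal 0.781 -0.114 0.614
outer loop
vertex -0.197 -4.276 3.726
vertex 0.28 -4.722 3.036
vertex 0.347 -3.779 3.126
endloop
endfacet
facet normal -0.782 0.112 -0.613
outer loop
vertex -1.213 -4.505 1.865
vertex -1.147 -3.561 1.954
vertex -0.67 -4.008 1.264
endloop
endfacet
facet normal 0.249 -0.845 -0.474
outer loop
vertex -1.213 -4.505 1.865
vertex -0.67 -4.008 1.264
vertex 0.28 -4.722 3.036
endloop
endfacet
facet normal 0.249 -0.845 -0.474
outer loop
vertex 0.28 -4.722 3.036
vertex -0.67 -4.008 1.264
vertex 0.823 -4.225 2.436
endloop
endfacet
facet normal 0.782 -0.114 0.613
outer loop
vertex 0.28 -4.722 3.036
vertex 0.823 -4.225 2.436
vertex 0.347 -3.779 3.126
endloop
endfacet
facet normal -0.781 0.114 -0.614
outer loop
vertex -0.67 -4.008 1.264
vertex -1.147 -3.561 1.954
vertex -0.603 -3.064 1.354
endloop
endfacet
facet normal 0.620 0.031 -0.784
outer loop
vertex -0.67 -4.008 1.264
vertex -0.603 -3.064 1.354
vertex 0.823 -4.225 2.436
endloop
endfacet
facet normal 0.620 0.030 -0.784
outer loop
vertex 0.823 -4.225 2.436
vertex -0.603 -3.064 1.354
vertex 0.89 -3.282 2.525
endloop
endfacet
facet normal 0.782 -0.113 0.613
outer loop
vertex 0.823 -4.225 2.436
vertex 0.89 -3.282 2.525
vertex 0.347 -3.779 3.126
endloop
endfacet

endsolid
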